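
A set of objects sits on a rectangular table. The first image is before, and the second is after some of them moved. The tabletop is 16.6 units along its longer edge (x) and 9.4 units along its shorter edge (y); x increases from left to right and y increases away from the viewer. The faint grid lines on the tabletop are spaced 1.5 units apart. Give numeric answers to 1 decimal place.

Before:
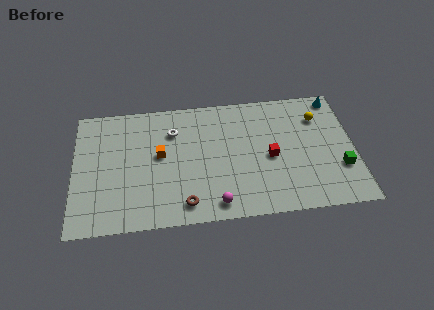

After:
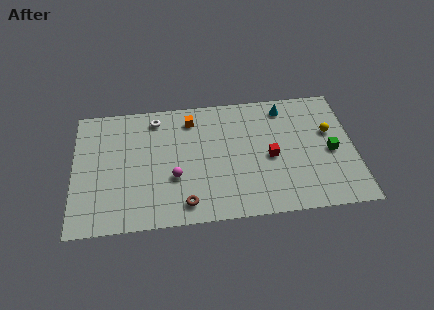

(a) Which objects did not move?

the brown torus and the red cube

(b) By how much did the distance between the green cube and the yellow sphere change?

-2.6

They were about 4.1 units apart before and 1.5 after — 2.6 units closer together.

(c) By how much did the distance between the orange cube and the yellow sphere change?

-1.3

They were about 9.7 units apart before and 8.4 after — 1.3 units closer together.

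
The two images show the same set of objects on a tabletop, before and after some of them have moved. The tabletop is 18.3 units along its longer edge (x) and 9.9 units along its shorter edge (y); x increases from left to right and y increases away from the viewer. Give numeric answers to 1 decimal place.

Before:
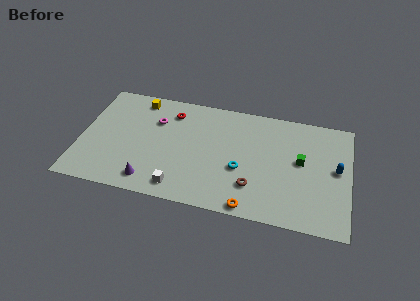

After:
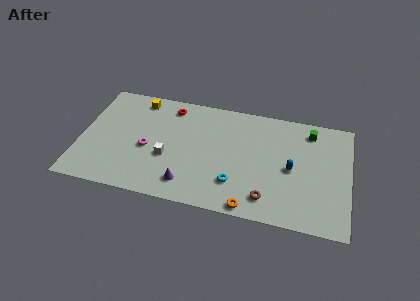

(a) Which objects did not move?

the orange torus and the yellow cube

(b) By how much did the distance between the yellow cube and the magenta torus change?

+2.3

Before: roughly 2.1 units apart; after: 4.4. That's 2.3 units further apart.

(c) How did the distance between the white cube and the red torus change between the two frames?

-2.0

Before: roughly 6.6 units apart; after: 4.6. That's 2.0 units closer together.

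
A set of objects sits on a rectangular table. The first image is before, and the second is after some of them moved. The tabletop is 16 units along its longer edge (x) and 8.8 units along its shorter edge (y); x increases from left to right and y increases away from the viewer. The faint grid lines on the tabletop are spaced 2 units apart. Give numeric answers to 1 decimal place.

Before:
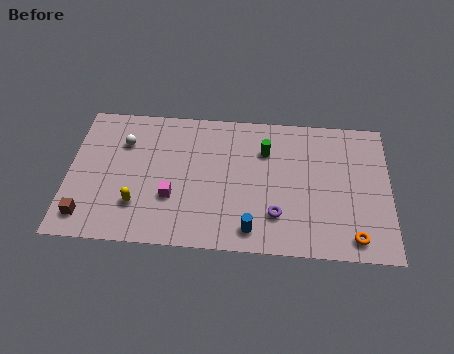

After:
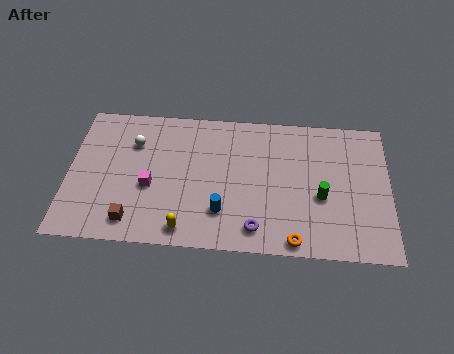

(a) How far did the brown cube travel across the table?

2.3

The brown cube moved from about (1.0, 1.5) to (3.3, 1.4), a distance of √(2.3² + 0.1²) ≈ 2.3.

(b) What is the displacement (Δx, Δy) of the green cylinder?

(2.8, -2.7)

The green cylinder started near (9.8, 6.3) and ended near (12.6, 3.6).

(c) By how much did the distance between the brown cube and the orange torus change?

-5.2

Before: roughly 13.2 units apart; after: 8.0. That's 5.2 units closer together.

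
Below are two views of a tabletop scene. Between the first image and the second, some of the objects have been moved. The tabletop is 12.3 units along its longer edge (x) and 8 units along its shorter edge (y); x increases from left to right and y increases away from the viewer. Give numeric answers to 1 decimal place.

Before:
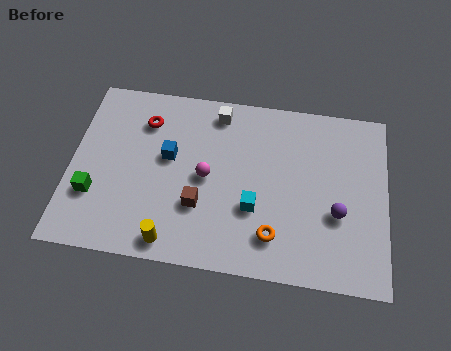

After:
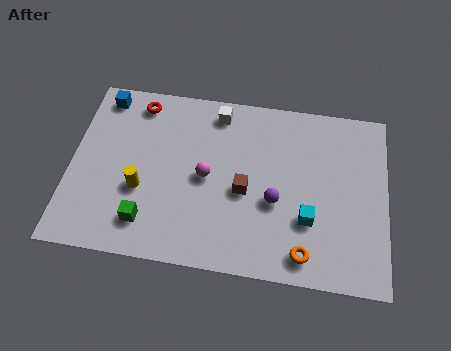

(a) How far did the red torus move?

0.9

The red torus was near (2.8, 6.1) before and (2.5, 6.9) after, so it travelled √(0.3² + 0.8²) ≈ 0.9 units.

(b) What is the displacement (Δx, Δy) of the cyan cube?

(2.1, -0.2)

The cyan cube was at about (7.2, 2.8) and moved to about (9.3, 2.6).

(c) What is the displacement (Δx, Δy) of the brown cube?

(1.7, 0.9)

The brown cube started near (5.1, 2.6) and ended near (6.8, 3.5).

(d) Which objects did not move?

the magenta sphere and the white cube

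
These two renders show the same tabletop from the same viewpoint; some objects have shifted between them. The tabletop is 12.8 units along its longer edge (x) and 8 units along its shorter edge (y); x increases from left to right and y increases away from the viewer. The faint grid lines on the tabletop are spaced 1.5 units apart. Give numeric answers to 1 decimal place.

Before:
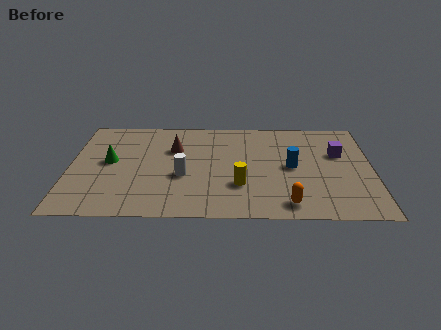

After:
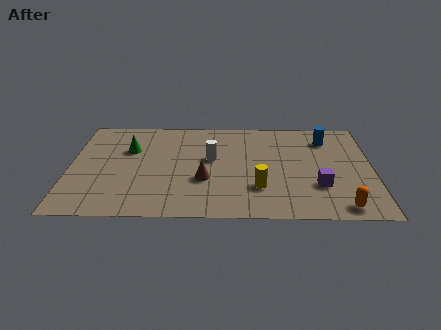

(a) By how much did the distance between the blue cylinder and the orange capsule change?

+2.5

Before: roughly 2.9 units apart; after: 5.4. That's 2.5 units further apart.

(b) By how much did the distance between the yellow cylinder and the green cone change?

+0.5

Before: roughly 5.8 units apart; after: 6.3. That's 0.5 units further apart.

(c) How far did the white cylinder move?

1.8

From (4.8, 3.2) to (6.0, 4.6), the white cylinder covered √(1.2² + 1.4²) ≈ 1.8 units.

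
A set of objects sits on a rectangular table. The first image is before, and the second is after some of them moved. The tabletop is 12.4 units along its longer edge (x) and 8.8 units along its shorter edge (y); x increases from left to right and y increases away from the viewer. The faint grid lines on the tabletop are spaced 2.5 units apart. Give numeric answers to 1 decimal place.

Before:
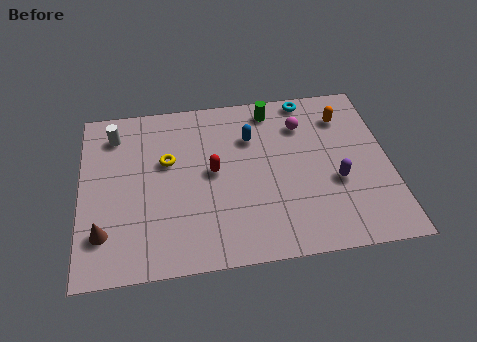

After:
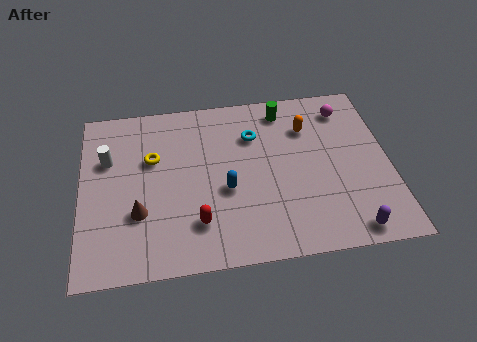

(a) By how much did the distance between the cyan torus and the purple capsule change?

+1.8

Before: roughly 4.7 units apart; after: 6.5. That's 1.8 units further apart.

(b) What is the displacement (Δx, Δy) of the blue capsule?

(-1.1, -2.6)

From the two frames, the blue capsule sits at roughly (6.9, 6.2) before and (5.8, 3.6) after.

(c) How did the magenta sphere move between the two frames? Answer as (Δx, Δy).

(1.8, 0.6)

From the two frames, the magenta sphere sits at roughly (9.0, 6.6) before and (10.8, 7.2) after.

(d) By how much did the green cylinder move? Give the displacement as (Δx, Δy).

(0.5, -0.1)

The green cylinder started near (7.8, 7.6) and ended near (8.3, 7.5).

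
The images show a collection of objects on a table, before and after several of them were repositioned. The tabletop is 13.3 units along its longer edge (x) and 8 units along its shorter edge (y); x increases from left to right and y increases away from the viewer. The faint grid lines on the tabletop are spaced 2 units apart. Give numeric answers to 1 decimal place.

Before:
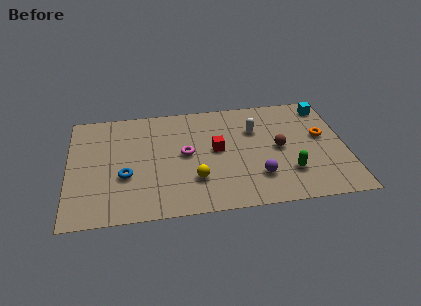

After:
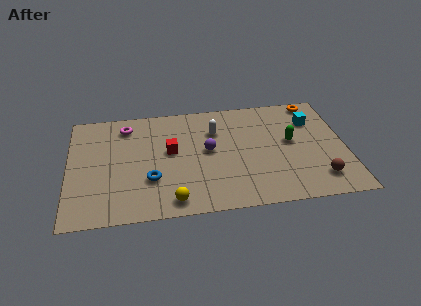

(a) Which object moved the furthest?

the magenta torus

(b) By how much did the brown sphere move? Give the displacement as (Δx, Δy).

(1.8, -2.4)

The brown sphere started near (10.1, 4.0) and ended near (11.9, 1.6).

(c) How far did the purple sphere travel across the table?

3.2

The purple sphere moved from about (9.0, 2.1) to (6.7, 4.3), a distance of √(2.3² + 2.2²) ≈ 3.2.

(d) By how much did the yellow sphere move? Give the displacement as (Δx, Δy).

(-1.1, -1.3)

The yellow sphere started near (6.0, 2.3) and ended near (4.9, 1.0).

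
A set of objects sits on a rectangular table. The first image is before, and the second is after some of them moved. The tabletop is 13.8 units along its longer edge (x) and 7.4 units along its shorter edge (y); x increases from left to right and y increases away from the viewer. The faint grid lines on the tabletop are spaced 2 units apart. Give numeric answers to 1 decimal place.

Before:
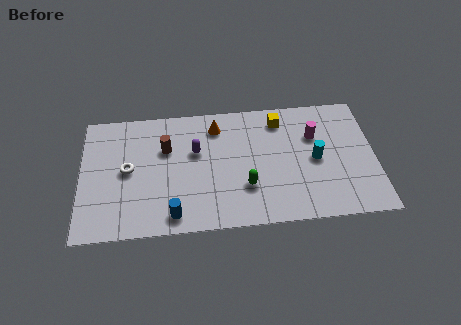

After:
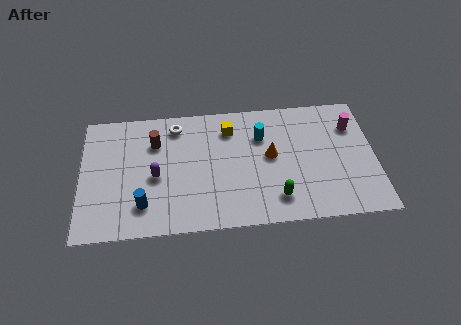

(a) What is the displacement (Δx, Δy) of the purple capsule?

(-1.9, -1.3)

The purple capsule was at about (5.4, 4.6) and moved to about (3.5, 3.3).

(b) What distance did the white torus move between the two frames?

3.3

From (2.2, 3.8) to (4.5, 6.2), the white torus covered √(2.3² + 2.4²) ≈ 3.3 units.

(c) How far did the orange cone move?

3.2

From (6.4, 6.0) to (8.9, 4.0), the orange cone covered √(2.5² + 2.0²) ≈ 3.2 units.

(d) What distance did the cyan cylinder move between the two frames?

3.0

The cyan cylinder moved from about (11.0, 3.6) to (8.5, 5.2), a distance of √(2.5² + 1.6²) ≈ 3.0.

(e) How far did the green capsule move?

1.6

The green capsule moved from about (7.7, 2.3) to (9.1, 1.5), a distance of √(1.4² + 0.8²) ≈ 1.6.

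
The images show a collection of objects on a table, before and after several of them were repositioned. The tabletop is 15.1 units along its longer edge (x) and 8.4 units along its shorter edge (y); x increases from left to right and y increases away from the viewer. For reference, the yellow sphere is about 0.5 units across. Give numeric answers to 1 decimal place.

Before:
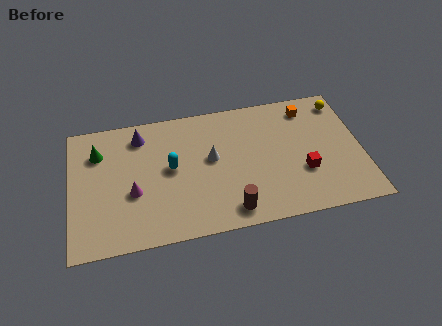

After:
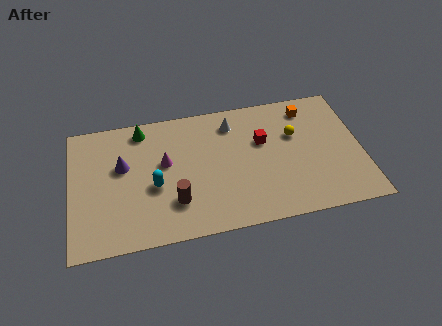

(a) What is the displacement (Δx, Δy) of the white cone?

(1.2, 2.1)

The white cone was at about (7.3, 4.7) and moved to about (8.5, 6.8).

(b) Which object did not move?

the orange cube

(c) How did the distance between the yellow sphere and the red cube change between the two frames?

-3.1

The distance was about 4.8 in the first image and 1.7 in the second, so they moved 3.1 units closer together.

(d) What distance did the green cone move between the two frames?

2.5

The green cone moved from about (1.5, 6.2) to (3.8, 7.3), a distance of √(2.3² + 1.1²) ≈ 2.5.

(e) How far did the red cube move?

3.1

The red cube moved from about (12.0, 2.9) to (10.0, 5.3), a distance of √(2.0² + 2.4²) ≈ 3.1.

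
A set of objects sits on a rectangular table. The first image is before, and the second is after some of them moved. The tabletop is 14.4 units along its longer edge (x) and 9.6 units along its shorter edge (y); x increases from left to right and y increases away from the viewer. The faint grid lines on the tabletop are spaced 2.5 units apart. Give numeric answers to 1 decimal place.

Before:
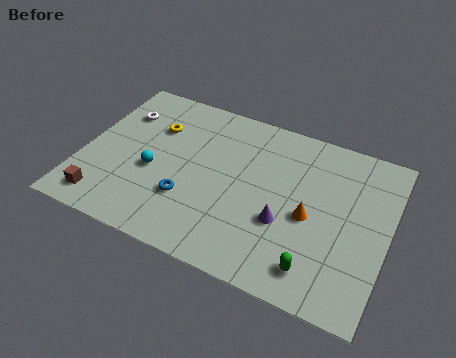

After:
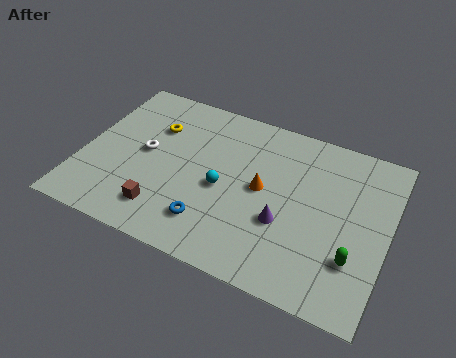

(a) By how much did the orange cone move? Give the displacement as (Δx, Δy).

(-2.3, 0.7)

The orange cone was at about (10.8, 4.3) and moved to about (8.5, 5.0).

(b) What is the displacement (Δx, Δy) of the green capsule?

(1.6, 1.2)

The green capsule was at about (11.4, 1.6) and moved to about (13.0, 2.8).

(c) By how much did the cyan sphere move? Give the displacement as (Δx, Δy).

(3.3, 0.3)

The cyan sphere started near (3.4, 4.0) and ended near (6.7, 4.3).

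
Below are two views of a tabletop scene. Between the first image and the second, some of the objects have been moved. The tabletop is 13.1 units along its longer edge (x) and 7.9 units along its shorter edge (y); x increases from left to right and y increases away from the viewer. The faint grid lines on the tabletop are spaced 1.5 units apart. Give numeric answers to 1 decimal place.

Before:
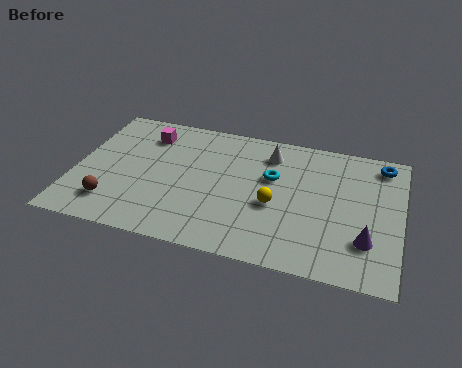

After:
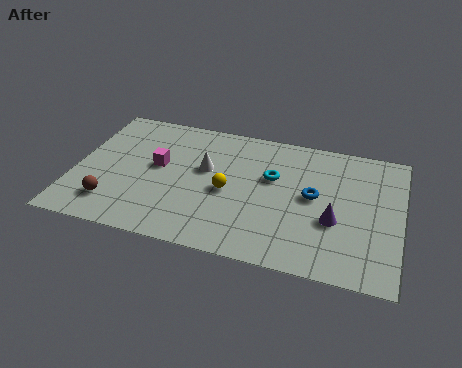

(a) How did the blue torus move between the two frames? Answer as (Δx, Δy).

(-2.6, -2.6)

From the two frames, the blue torus sits at roughly (12.2, 6.8) before and (9.6, 4.2) after.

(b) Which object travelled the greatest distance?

the blue torus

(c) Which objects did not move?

the cyan torus and the brown sphere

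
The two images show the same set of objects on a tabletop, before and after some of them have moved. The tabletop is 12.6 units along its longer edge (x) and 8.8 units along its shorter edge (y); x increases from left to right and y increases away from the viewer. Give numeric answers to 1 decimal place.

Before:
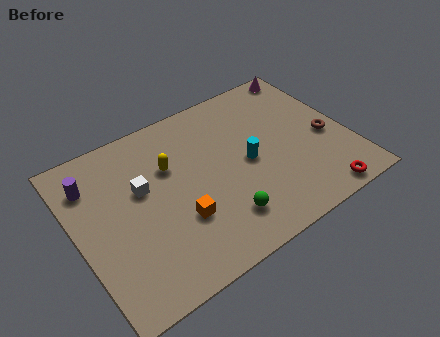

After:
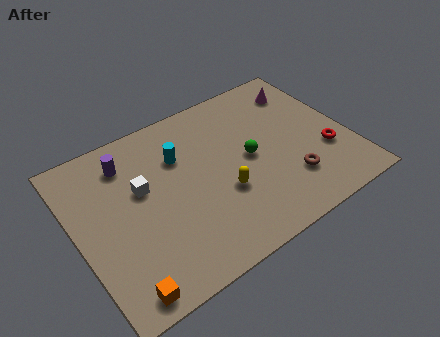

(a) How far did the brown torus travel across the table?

2.6

From (11.6, 3.8) to (9.5, 2.3), the brown torus covered √(2.1² + 1.5²) ≈ 2.6 units.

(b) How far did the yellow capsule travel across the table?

3.3

The yellow capsule moved from about (4.5, 5.8) to (6.5, 3.2), a distance of √(2.0² + 2.6²) ≈ 3.3.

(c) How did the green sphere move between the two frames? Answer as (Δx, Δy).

(1.8, 2.5)

From the two frames, the green sphere sits at roughly (6.2, 1.9) before and (8.0, 4.4) after.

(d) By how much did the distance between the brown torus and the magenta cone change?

+0.8

Before: roughly 4.2 units apart; after: 5.0. That's 0.8 units further apart.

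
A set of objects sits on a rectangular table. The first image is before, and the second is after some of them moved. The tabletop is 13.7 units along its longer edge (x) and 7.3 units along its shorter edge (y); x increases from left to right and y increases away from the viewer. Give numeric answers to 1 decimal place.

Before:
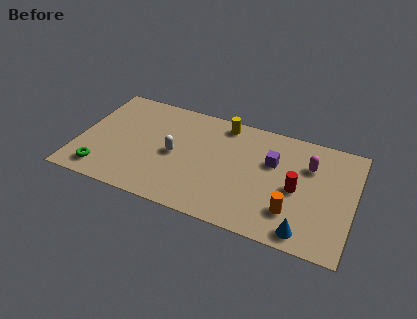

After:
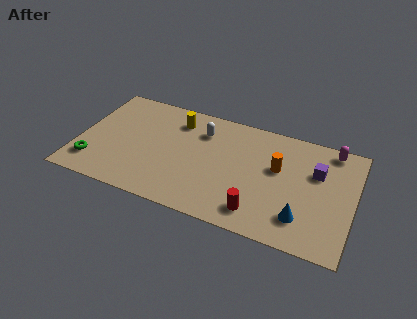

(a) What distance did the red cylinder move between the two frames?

2.7

From (10.9, 3.4) to (9.2, 1.3), the red cylinder covered √(1.7² + 2.1²) ≈ 2.7 units.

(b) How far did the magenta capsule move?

1.7

The magenta capsule moved from about (11.4, 5.1) to (12.4, 6.5), a distance of √(1.0² + 1.4²) ≈ 1.7.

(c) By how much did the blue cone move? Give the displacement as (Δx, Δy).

(-0.2, 0.8)

From the two frames, the blue cone sits at roughly (11.5, 0.9) before and (11.3, 1.7) after.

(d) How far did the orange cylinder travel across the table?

2.7

The orange cylinder moved from about (10.8, 1.9) to (9.9, 4.4), a distance of √(0.9² + 2.5²) ≈ 2.7.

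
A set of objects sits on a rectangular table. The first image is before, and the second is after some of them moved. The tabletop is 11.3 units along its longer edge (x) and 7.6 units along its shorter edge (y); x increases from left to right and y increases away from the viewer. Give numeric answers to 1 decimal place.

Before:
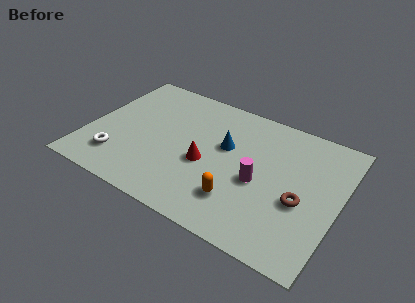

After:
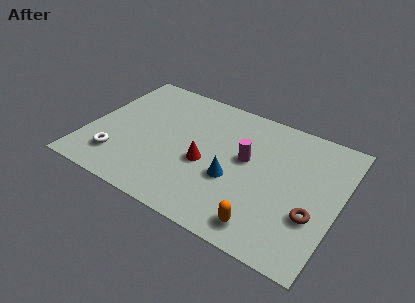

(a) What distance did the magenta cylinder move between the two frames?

1.2

The magenta cylinder was near (7.8, 3.3) before and (7.1, 4.3) after, so it travelled √(0.7² + 1.0²) ≈ 1.2 units.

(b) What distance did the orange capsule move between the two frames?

1.5

The orange capsule moved from about (7.1, 1.9) to (8.4, 1.1), a distance of √(1.3² + 0.8²) ≈ 1.5.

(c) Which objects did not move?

the red cone and the white torus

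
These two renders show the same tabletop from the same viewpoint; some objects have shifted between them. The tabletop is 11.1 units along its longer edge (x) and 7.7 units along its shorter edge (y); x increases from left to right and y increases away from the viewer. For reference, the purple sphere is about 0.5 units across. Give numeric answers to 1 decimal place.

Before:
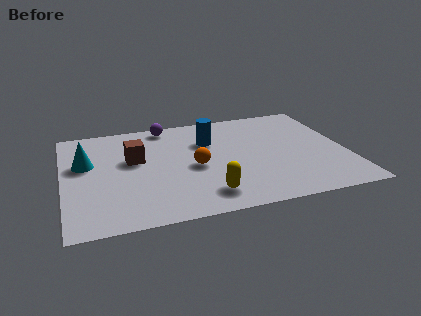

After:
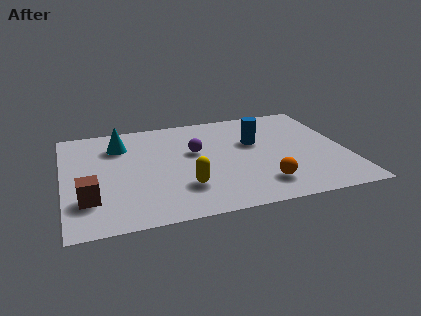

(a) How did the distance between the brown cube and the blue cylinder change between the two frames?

+4.1

The distance was about 3.1 in the first image and 7.2 in the second, so they moved 4.1 units further apart.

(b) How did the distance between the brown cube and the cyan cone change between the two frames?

+2.1

Before: roughly 1.9 units apart; after: 4.0. That's 2.1 units further apart.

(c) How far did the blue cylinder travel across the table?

1.9

From (5.8, 5.3) to (7.6, 4.8), the blue cylinder covered √(1.8² + 0.5²) ≈ 1.9 units.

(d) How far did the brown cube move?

3.1

The brown cube was near (2.8, 4.6) before and (0.9, 2.1) after, so it travelled √(1.9² + 2.5²) ≈ 3.1 units.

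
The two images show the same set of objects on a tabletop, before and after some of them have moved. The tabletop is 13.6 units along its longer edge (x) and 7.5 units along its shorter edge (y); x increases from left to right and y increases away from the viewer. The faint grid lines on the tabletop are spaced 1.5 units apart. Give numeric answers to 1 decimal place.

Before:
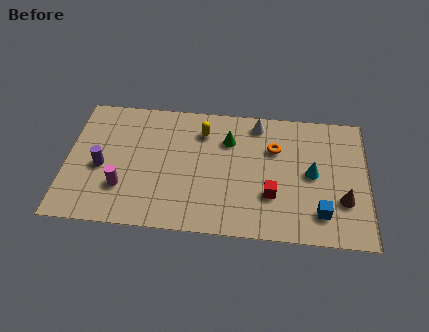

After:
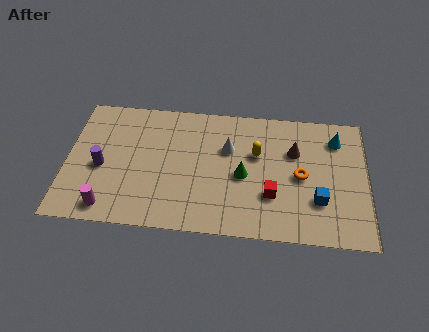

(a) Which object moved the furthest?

the brown cone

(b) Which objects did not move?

the red cube and the purple cylinder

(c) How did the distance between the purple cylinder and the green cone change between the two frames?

+0.3

Before: roughly 6.1 units apart; after: 6.4. That's 0.3 units further apart.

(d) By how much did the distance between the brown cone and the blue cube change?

+1.6

They were about 1.3 units apart before and 2.9 after — 1.6 units further apart.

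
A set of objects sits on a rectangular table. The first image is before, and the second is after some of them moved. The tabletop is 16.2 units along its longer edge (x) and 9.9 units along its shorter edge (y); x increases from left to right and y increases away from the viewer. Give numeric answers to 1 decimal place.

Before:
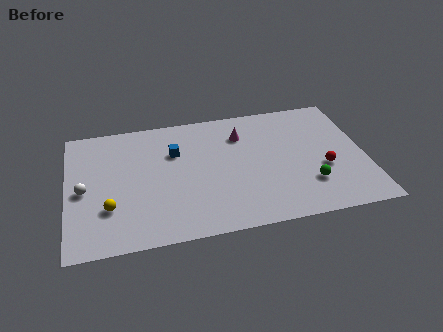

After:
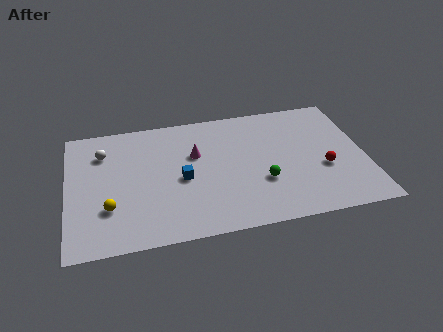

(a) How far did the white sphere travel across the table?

3.0

The white sphere was near (0.9, 4.6) before and (2.0, 7.4) after, so it travelled √(1.1² + 2.8²) ≈ 3.0 units.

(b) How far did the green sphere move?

2.6

From (13.0, 2.7) to (10.5, 3.4), the green sphere covered √(2.5² + 0.7²) ≈ 2.6 units.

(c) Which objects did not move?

the yellow sphere and the red sphere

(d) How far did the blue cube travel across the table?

2.2

The blue cube was near (5.9, 6.7) before and (6.2, 4.5) after, so it travelled √(0.3² + 2.2²) ≈ 2.2 units.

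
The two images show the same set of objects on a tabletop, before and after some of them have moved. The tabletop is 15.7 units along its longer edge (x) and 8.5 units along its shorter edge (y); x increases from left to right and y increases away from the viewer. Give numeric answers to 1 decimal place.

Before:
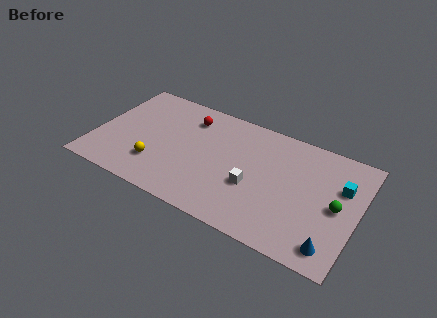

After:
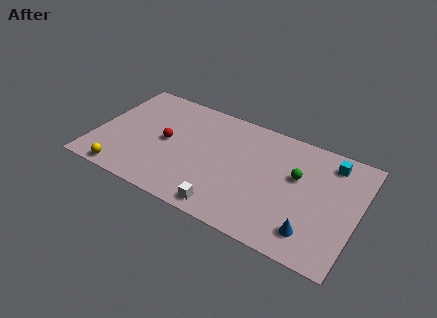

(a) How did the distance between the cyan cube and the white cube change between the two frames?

+2.7

The distance was about 5.5 in the first image and 8.2 in the second, so they moved 2.7 units further apart.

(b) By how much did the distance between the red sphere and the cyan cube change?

+0.6

The distance was about 9.4 in the first image and 10.0 in the second, so they moved 0.6 units further apart.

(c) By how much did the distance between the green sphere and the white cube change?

+0.6

Before: roughly 5.0 units apart; after: 5.6. That's 0.6 units further apart.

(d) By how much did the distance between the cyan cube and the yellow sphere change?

+2.1

Before: roughly 11.2 units apart; after: 13.3. That's 2.1 units further apart.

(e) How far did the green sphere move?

2.7

From (14.5, 4.1) to (12.0, 5.2), the green sphere covered √(2.5² + 1.1²) ≈ 2.7 units.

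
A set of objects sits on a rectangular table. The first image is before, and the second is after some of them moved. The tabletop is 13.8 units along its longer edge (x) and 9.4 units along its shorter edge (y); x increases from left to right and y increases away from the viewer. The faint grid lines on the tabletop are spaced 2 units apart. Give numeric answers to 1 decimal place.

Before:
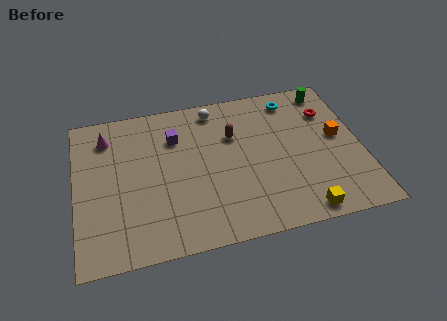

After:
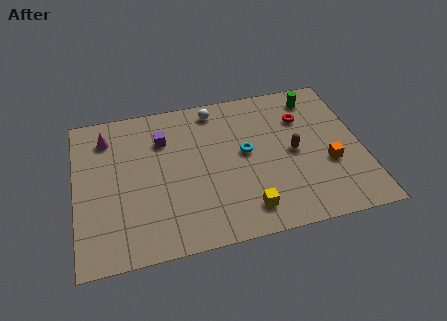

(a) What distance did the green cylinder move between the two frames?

0.8

The green cylinder moved from about (12.5, 8.2) to (11.8, 7.9), a distance of √(0.7² + 0.3²) ≈ 0.8.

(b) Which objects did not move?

the white sphere and the magenta cone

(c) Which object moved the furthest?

the cyan torus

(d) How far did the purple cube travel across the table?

0.6

From (4.9, 6.8) to (4.3, 6.8), the purple cube covered √(0.6² + 0.0²) ≈ 0.6 units.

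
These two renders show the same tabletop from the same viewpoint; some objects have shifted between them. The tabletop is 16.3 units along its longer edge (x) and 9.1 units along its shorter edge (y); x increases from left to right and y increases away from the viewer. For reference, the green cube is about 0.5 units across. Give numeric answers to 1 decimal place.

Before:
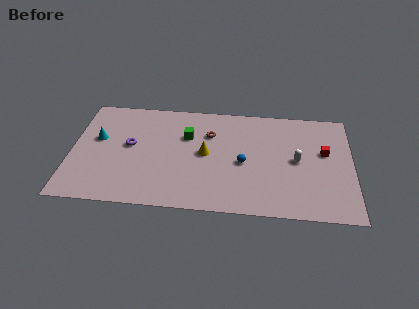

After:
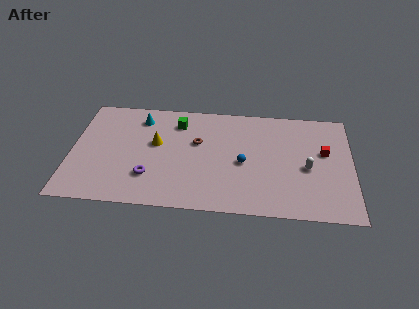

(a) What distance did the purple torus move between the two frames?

2.8

The purple torus moved from about (3.4, 5.0) to (4.6, 2.5), a distance of √(1.2² + 2.5²) ≈ 2.8.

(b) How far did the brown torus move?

1.1

From (8.0, 6.4) to (7.3, 5.6), the brown torus covered √(0.7² + 0.8²) ≈ 1.1 units.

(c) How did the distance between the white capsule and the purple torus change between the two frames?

-0.5

Before: roughly 9.7 units apart; after: 9.2. That's 0.5 units closer together.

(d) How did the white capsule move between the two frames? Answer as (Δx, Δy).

(0.6, -0.6)

The white capsule started near (13.1, 4.6) and ended near (13.7, 4.0).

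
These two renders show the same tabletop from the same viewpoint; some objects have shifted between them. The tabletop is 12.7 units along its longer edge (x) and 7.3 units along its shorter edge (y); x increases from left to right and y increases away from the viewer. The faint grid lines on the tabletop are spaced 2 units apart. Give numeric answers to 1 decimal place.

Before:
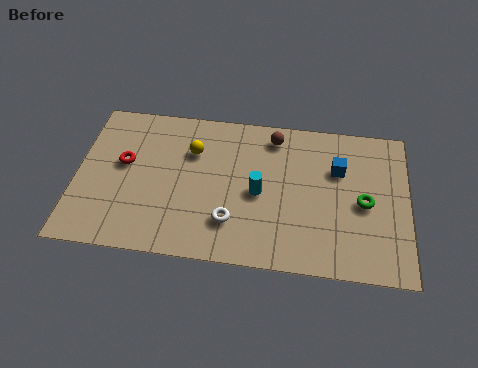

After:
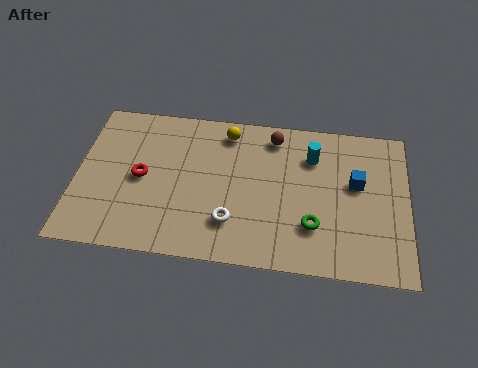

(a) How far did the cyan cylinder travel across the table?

2.8

From (7.0, 3.4) to (9.0, 5.4), the cyan cylinder covered √(2.0² + 2.0²) ≈ 2.8 units.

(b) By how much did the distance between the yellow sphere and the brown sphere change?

-1.5

They were about 3.3 units apart before and 1.8 after — 1.5 units closer together.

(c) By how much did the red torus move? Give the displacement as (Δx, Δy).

(0.7, -0.6)

The red torus was at about (1.8, 4.2) and moved to about (2.5, 3.6).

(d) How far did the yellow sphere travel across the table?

1.7

The yellow sphere was near (4.4, 5.1) before and (5.7, 6.2) after, so it travelled √(1.3² + 1.1²) ≈ 1.7 units.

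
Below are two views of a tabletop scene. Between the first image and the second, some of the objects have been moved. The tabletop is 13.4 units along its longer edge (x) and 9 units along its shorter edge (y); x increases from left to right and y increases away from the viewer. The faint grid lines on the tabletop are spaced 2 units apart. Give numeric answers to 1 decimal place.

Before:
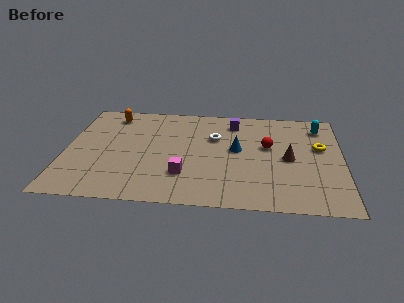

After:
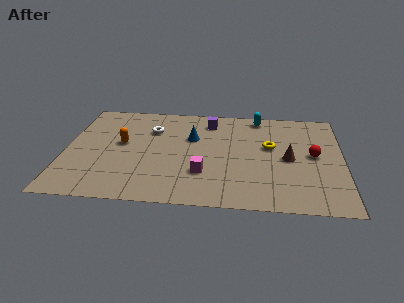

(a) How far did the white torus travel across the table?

3.1

The white torus was near (7.2, 5.9) before and (4.1, 6.4) after, so it travelled √(3.1² + 0.5²) ≈ 3.1 units.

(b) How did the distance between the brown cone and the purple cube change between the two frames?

+0.9

They were about 4.1 units apart before and 5.0 after — 0.9 units further apart.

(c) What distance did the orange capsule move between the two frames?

2.7

The orange capsule was near (2.1, 7.6) before and (2.7, 5.0) after, so it travelled √(0.6² + 2.6²) ≈ 2.7 units.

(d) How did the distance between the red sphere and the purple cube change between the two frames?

+3.1

The distance was about 2.7 in the first image and 5.8 in the second, so they moved 3.1 units further apart.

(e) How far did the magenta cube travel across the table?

0.9

From (5.8, 2.5) to (6.7, 2.7), the magenta cube covered √(0.9² + 0.2²) ≈ 0.9 units.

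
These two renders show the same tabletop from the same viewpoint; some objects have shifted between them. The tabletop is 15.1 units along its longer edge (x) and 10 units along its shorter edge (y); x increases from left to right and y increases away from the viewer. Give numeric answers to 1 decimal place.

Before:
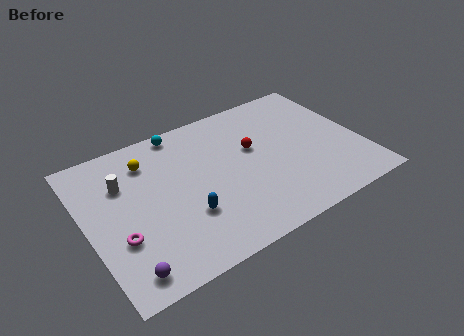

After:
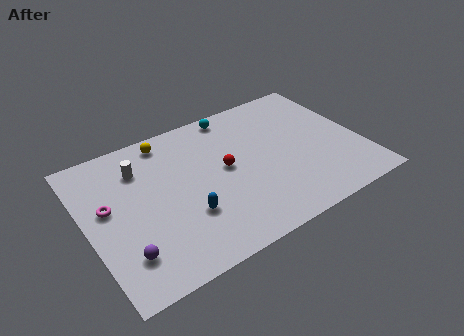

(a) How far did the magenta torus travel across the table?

2.3

From (1.5, 3.4) to (1.2, 5.7), the magenta torus covered √(0.3² + 2.3²) ≈ 2.3 units.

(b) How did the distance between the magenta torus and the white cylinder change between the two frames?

-0.9

Before: roughly 3.6 units apart; after: 2.7. That's 0.9 units closer together.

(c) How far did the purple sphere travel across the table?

1.0

From (1.5, 1.3) to (1.6, 2.3), the purple sphere covered √(0.1² + 1.0²) ≈ 1.0 units.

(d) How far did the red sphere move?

1.8

From (9.3, 6.0) to (7.6, 5.3), the red sphere covered √(1.7² + 0.7²) ≈ 1.8 units.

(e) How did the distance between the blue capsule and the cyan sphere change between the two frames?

+0.9

They were about 5.9 units apart before and 6.8 after — 0.9 units further apart.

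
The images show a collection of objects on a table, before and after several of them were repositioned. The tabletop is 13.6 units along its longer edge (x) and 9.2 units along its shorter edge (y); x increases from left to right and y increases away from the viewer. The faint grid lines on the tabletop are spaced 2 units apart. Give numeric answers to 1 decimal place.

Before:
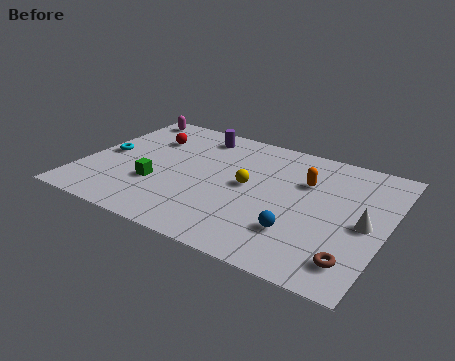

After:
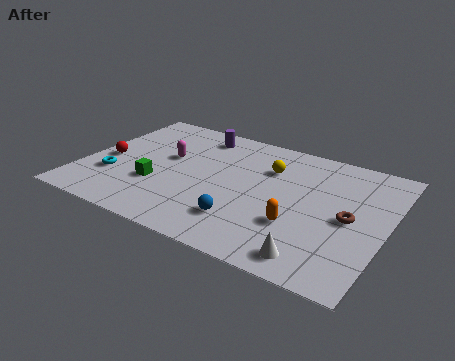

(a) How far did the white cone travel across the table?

3.6

From (12.7, 4.3) to (10.9, 1.2), the white cone covered √(1.8² + 3.1²) ≈ 3.6 units.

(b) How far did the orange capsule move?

3.2

From (9.8, 6.2) to (9.9, 3.0), the orange capsule covered √(0.1² + 3.2²) ≈ 3.2 units.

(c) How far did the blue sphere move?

2.4

The blue sphere was near (10.0, 2.5) before and (7.6, 2.2) after, so it travelled √(2.4² + 0.3²) ≈ 2.4 units.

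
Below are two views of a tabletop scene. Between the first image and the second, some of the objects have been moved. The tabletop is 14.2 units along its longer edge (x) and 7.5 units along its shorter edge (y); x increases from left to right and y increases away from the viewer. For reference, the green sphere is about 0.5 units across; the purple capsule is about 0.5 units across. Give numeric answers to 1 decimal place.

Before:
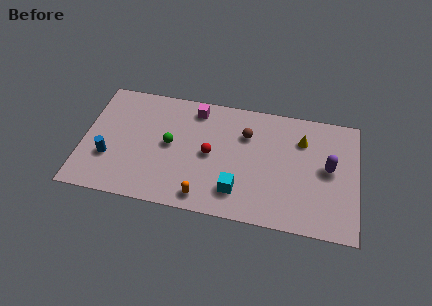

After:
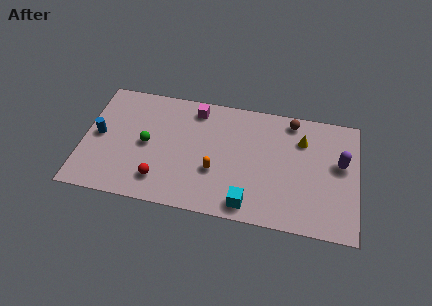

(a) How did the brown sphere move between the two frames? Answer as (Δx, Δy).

(2.3, 1.3)

The brown sphere started near (8.4, 5.3) and ended near (10.7, 6.6).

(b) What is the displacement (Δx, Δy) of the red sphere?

(-2.5, -2.1)

From the two frames, the red sphere sits at roughly (6.6, 3.7) before and (4.1, 1.6) after.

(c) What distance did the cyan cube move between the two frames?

0.9

From (8.1, 1.7) to (8.7, 1.0), the cyan cube covered √(0.6² + 0.7²) ≈ 0.9 units.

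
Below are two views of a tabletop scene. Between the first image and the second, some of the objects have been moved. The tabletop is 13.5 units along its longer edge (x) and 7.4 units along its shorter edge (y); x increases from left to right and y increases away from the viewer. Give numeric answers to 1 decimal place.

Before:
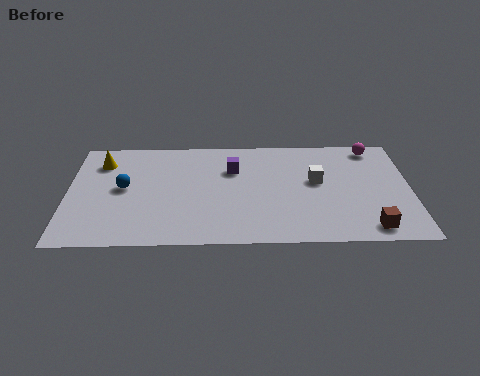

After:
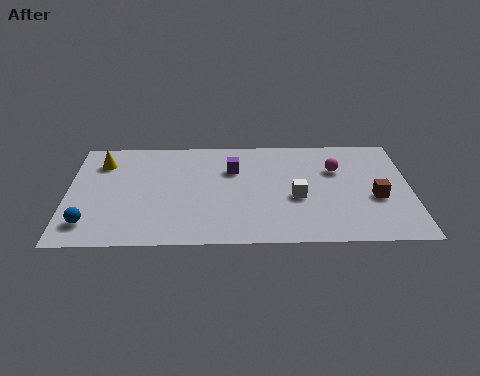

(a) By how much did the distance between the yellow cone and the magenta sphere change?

-1.5

They were about 10.8 units apart before and 9.3 after — 1.5 units closer together.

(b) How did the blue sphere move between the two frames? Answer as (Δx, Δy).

(-1.3, -2.4)

The blue sphere started near (2.2, 3.9) and ended near (0.9, 1.5).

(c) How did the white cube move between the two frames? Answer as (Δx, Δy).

(-0.8, -1.1)

From the two frames, the white cube sits at roughly (9.8, 4.2) before and (9.0, 3.1) after.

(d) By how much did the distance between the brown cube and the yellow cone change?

-0.4

The distance was about 11.5 in the first image and 11.1 in the second, so they moved 0.4 units closer together.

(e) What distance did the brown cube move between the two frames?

2.0

From (11.8, 1.0) to (12.1, 3.0), the brown cube covered √(0.3² + 2.0²) ≈ 2.0 units.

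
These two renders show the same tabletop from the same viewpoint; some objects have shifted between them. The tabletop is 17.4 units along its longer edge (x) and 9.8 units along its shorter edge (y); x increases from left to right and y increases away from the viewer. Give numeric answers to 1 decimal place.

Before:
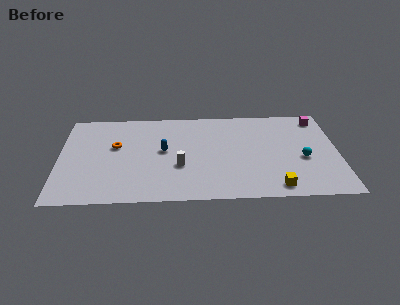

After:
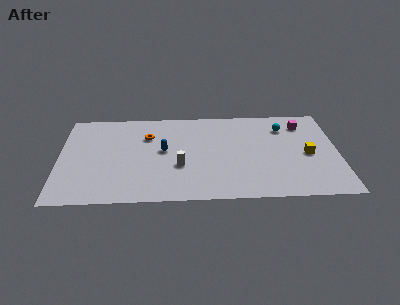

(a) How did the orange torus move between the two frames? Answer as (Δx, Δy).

(2.0, 1.0)

The orange torus was at about (3.5, 5.9) and moved to about (5.5, 6.9).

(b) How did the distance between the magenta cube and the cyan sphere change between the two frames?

-3.2

The distance was about 4.4 in the first image and 1.2 in the second, so they moved 3.2 units closer together.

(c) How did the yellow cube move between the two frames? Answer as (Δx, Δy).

(2.1, 3.3)

The yellow cube was at about (13.4, 1.2) and moved to about (15.5, 4.5).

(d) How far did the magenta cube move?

1.2

From (16.3, 8.4) to (15.3, 7.8), the magenta cube covered √(1.0² + 0.6²) ≈ 1.2 units.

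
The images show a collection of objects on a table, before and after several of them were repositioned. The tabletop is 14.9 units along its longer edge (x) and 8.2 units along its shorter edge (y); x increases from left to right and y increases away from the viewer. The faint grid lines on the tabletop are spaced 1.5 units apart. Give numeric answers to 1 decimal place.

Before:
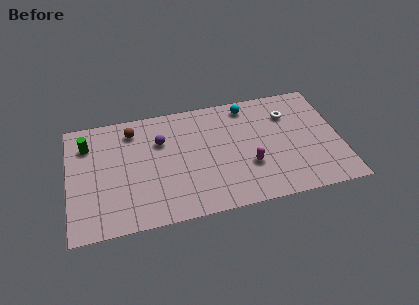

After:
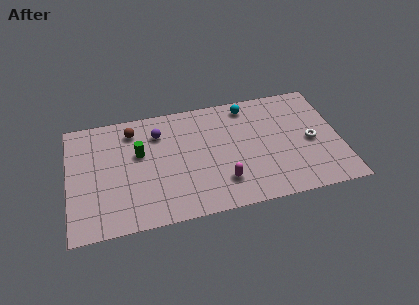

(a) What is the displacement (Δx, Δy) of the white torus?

(1.1, -2.2)

From the two frames, the white torus sits at roughly (12.2, 6.0) before and (13.3, 3.8) after.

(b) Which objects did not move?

the brown sphere and the cyan sphere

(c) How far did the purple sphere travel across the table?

0.6

From (5.1, 5.6) to (5.0, 6.2), the purple sphere covered √(0.1² + 0.6²) ≈ 0.6 units.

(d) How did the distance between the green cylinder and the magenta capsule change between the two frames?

-4.0

The distance was about 9.3 in the first image and 5.3 in the second, so they moved 4.0 units closer together.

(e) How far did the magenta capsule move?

1.7

The magenta capsule moved from about (9.8, 2.8) to (8.3, 2.0), a distance of √(1.5² + 0.8²) ≈ 1.7.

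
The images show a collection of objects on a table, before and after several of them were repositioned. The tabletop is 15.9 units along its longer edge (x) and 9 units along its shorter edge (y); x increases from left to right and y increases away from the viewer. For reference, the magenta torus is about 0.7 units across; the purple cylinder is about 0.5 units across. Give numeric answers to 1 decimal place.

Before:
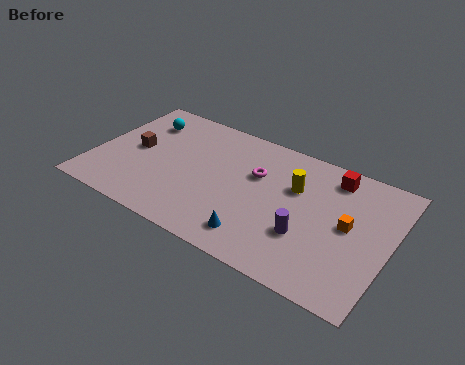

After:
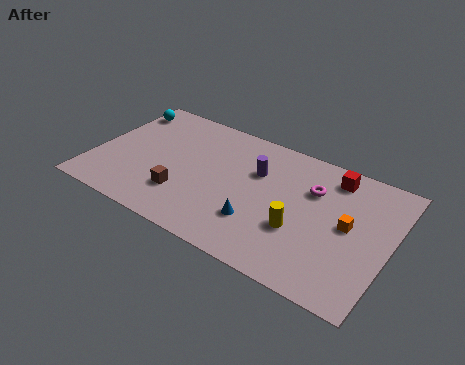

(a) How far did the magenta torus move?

3.0

The magenta torus moved from about (8.6, 5.8) to (11.6, 6.2), a distance of √(3.0² + 0.4²) ≈ 3.0.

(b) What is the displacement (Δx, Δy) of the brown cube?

(3.0, -2.1)

From the two frames, the brown cube sits at roughly (2.1, 4.6) before and (5.1, 2.5) after.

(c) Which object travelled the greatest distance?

the purple cylinder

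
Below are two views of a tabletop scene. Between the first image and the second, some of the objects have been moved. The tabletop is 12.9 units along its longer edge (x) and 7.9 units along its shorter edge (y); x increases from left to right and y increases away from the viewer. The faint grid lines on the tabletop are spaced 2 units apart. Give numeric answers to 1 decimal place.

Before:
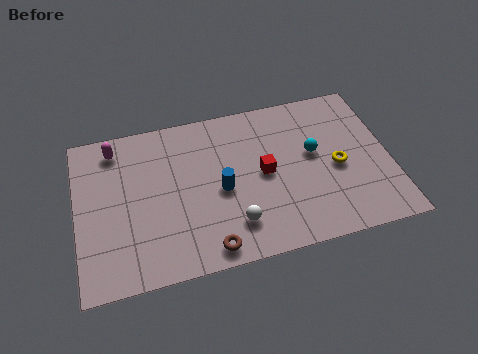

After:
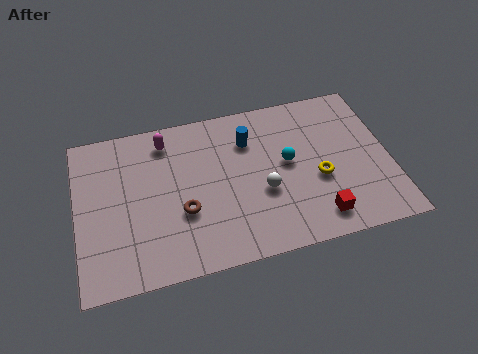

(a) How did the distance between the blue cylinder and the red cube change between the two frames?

+3.3

Before: roughly 1.8 units apart; after: 5.1. That's 3.3 units further apart.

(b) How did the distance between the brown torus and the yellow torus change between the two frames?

-0.5

The distance was about 6.1 in the first image and 5.6 in the second, so they moved 0.5 units closer together.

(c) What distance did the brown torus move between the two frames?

2.2

The brown torus moved from about (5.2, 0.9) to (4.3, 2.9), a distance of √(0.9² + 2.0²) ≈ 2.2.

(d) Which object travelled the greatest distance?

the red cube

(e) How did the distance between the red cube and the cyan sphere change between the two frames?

+1.0

Before: roughly 2.2 units apart; after: 3.2. That's 1.0 units further apart.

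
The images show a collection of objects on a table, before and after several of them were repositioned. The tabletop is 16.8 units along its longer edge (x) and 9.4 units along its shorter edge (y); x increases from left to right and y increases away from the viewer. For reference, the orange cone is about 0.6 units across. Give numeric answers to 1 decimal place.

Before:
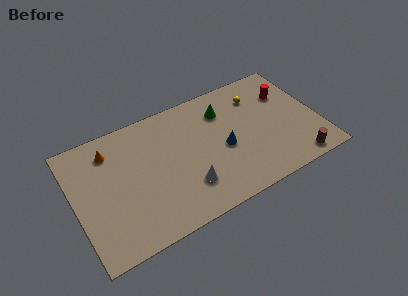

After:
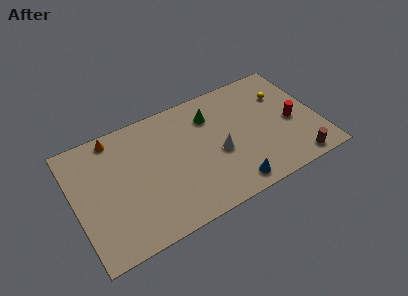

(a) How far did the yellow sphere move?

1.8

The yellow sphere moved from about (13.0, 7.2) to (14.7, 6.6), a distance of √(1.7² + 0.6²) ≈ 1.8.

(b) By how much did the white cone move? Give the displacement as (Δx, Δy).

(2.4, 1.5)

The white cone started near (7.4, 2.5) and ended near (9.8, 4.0).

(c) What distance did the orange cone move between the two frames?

1.0

The orange cone moved from about (2.7, 7.5) to (3.1, 8.4), a distance of √(0.4² + 0.9²) ≈ 1.0.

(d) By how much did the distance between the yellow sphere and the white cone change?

-1.8

They were about 7.3 units apart before and 5.5 after — 1.8 units closer together.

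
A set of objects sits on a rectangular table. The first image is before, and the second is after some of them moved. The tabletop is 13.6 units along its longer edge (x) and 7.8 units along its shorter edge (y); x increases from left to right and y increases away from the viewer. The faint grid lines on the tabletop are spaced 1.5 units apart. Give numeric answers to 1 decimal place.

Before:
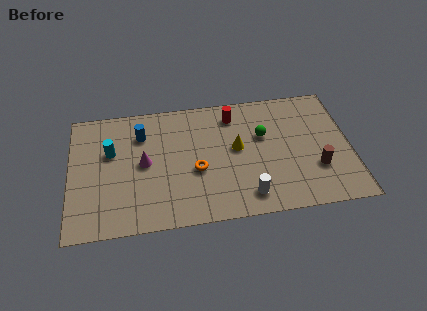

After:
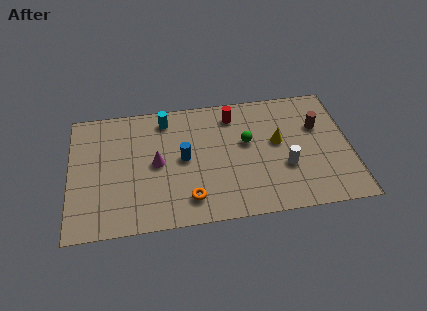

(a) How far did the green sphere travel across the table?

0.9

The green sphere was near (9.4, 4.9) before and (8.6, 4.6) after, so it travelled √(0.8² + 0.3²) ≈ 0.9 units.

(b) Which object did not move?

the red cylinder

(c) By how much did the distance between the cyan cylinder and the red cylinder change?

-2.9

They were about 6.2 units apart before and 3.3 after — 2.9 units closer together.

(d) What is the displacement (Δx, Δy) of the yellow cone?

(2.0, 0.1)

The yellow cone started near (8.1, 4.3) and ended near (10.1, 4.4).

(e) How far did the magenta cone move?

0.6

From (3.6, 4.0) to (4.2, 3.9), the magenta cone covered √(0.6² + 0.1²) ≈ 0.6 units.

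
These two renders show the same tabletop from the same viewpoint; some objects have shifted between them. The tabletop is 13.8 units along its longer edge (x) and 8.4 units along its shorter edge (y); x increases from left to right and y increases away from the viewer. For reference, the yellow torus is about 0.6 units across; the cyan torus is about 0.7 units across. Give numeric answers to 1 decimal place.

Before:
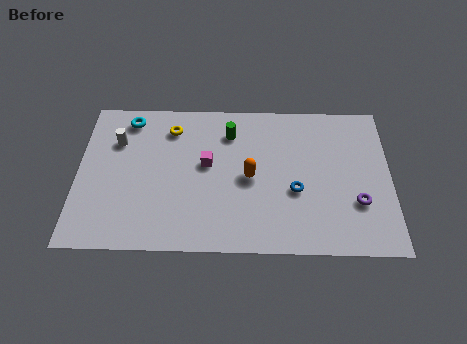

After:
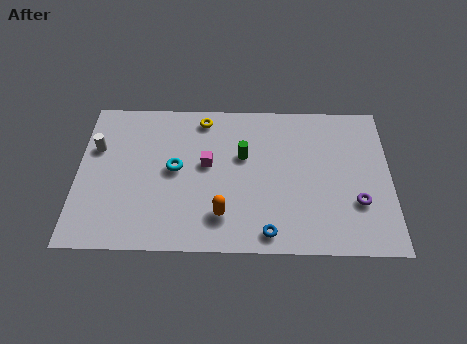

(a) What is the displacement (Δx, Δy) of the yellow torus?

(1.4, 0.6)

The yellow torus was at about (4.1, 6.7) and moved to about (5.5, 7.3).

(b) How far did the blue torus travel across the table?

2.6

The blue torus was near (9.6, 3.3) before and (8.4, 1.0) after, so it travelled √(1.2² + 2.3²) ≈ 2.6 units.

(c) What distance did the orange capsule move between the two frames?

2.4

From (7.6, 4.0) to (6.4, 1.9), the orange capsule covered √(1.2² + 2.1²) ≈ 2.4 units.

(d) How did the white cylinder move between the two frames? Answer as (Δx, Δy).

(-0.9, -0.4)

The white cylinder started near (1.7, 5.9) and ended near (0.8, 5.5).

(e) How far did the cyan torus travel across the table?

3.5

From (2.2, 7.2) to (4.3, 4.4), the cyan torus covered √(2.1² + 2.8²) ≈ 3.5 units.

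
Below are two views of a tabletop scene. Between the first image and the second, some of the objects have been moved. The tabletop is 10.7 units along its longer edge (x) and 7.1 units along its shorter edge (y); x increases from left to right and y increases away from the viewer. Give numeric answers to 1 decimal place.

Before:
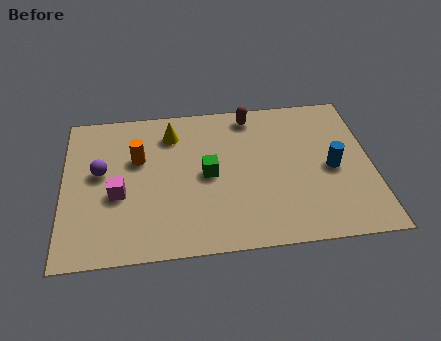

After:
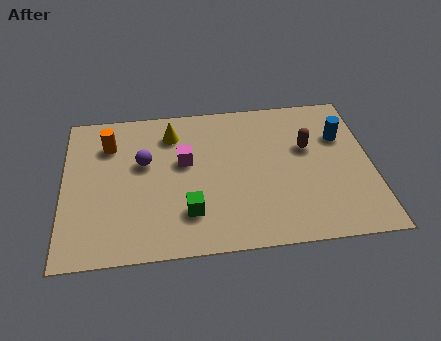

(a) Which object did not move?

the yellow cone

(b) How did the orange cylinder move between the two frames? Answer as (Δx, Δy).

(-1.0, 0.8)

The orange cylinder was at about (2.6, 4.5) and moved to about (1.6, 5.3).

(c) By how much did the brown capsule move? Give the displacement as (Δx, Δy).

(1.9, -1.8)

The brown capsule started near (6.6, 6.2) and ended near (8.5, 4.4).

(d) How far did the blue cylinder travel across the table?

1.6

From (9.3, 3.3) to (9.7, 4.8), the blue cylinder covered √(0.4² + 1.5²) ≈ 1.6 units.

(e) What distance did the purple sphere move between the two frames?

1.5

The purple sphere moved from about (1.3, 4.0) to (2.8, 4.3), a distance of √(1.5² + 0.3²) ≈ 1.5.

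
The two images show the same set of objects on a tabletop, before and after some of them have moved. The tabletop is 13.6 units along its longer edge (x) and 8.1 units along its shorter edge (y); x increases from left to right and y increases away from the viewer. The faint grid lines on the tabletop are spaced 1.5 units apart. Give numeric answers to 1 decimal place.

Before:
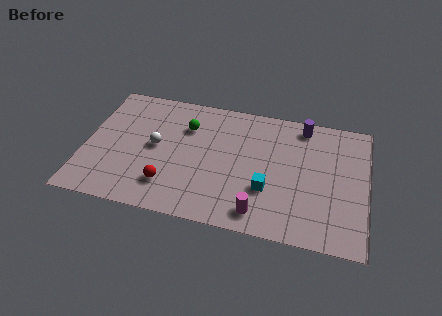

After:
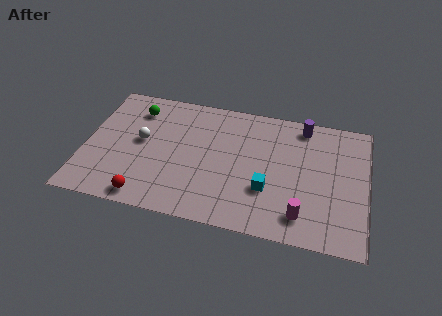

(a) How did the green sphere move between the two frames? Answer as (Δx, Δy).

(-2.5, 0.6)

The green sphere started near (4.8, 5.8) and ended near (2.3, 6.4).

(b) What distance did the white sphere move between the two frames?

0.7

From (3.4, 4.2) to (2.7, 4.4), the white sphere covered √(0.7² + 0.2²) ≈ 0.7 units.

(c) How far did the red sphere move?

1.4

The red sphere moved from about (4.2, 1.9) to (3.2, 0.9), a distance of √(1.0² + 1.0²) ≈ 1.4.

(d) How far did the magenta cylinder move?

2.0

The magenta cylinder was near (8.6, 1.2) before and (10.6, 1.5) after, so it travelled √(2.0² + 0.3²) ≈ 2.0 units.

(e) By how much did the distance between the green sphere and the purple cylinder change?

+2.4

The distance was about 5.7 in the first image and 8.1 in the second, so they moved 2.4 units further apart.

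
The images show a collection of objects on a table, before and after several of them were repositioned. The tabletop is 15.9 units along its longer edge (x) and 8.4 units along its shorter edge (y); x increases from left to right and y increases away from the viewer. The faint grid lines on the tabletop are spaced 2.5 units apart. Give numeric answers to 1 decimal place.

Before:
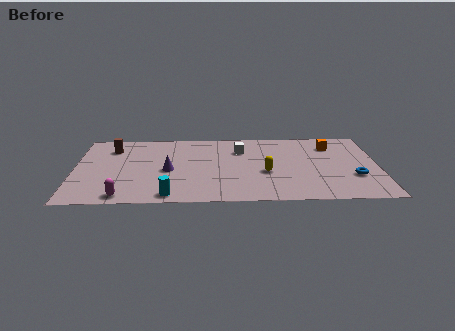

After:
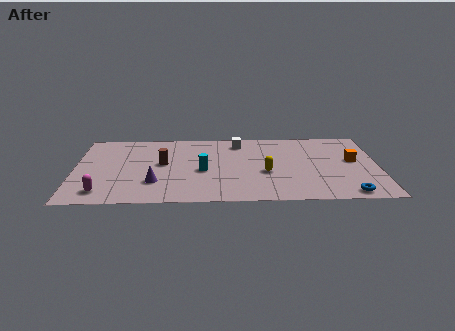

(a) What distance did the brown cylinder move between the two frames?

3.3

The brown cylinder was near (1.9, 6.5) before and (4.6, 4.6) after, so it travelled √(2.7² + 1.9²) ≈ 3.3 units.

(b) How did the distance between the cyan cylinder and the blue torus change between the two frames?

-1.8

They were about 9.8 units apart before and 8.0 after — 1.8 units closer together.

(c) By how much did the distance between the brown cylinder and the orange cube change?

-1.6

Before: roughly 11.6 units apart; after: 10.0. That's 1.6 units closer together.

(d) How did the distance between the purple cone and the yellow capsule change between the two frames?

+0.8

The distance was about 5.1 in the first image and 5.9 in the second, so they moved 0.8 units further apart.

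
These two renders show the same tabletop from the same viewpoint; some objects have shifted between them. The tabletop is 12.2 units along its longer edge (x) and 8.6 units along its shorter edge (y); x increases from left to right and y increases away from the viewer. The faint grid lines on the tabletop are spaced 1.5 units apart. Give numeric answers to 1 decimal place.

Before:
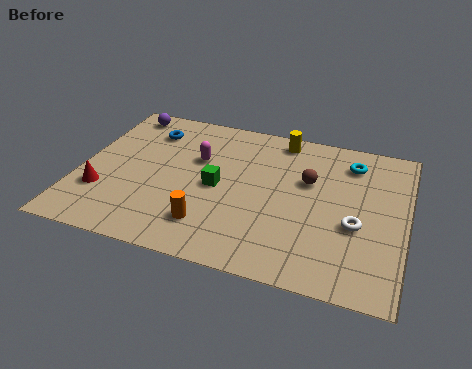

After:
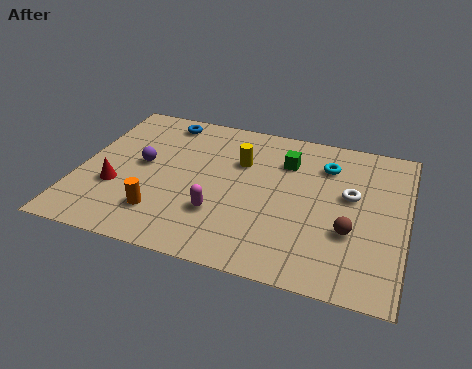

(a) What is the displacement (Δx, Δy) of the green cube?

(2.4, 2.2)

The green cube was at about (5.2, 4.1) and moved to about (7.6, 6.3).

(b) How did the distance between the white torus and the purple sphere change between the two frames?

-2.3

The distance was about 10.1 in the first image and 7.8 in the second, so they moved 2.3 units closer together.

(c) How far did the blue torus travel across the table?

0.9

The blue torus was near (2.3, 6.7) before and (2.8, 7.5) after, so it travelled √(0.5² + 0.8²) ≈ 0.9 units.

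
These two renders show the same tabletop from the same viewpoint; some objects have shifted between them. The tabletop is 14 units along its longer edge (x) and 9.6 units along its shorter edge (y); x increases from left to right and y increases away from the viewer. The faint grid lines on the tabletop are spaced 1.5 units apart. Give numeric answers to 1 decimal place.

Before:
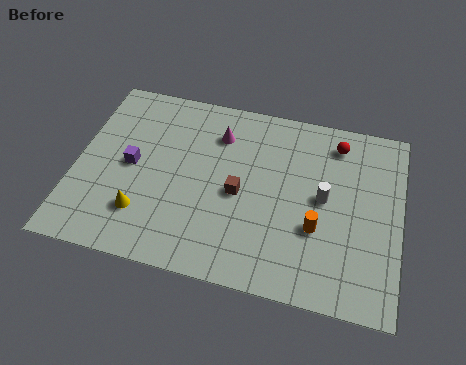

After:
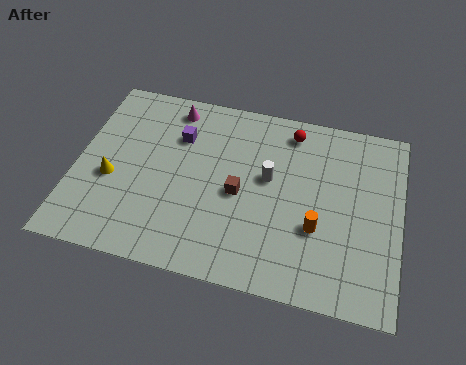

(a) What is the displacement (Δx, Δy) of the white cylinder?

(-2.4, 0.5)

From the two frames, the white cylinder sits at roughly (10.7, 5.0) before and (8.3, 5.5) after.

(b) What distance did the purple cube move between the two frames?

2.8

From (2.4, 4.8) to (4.3, 6.8), the purple cube covered √(1.9² + 2.0²) ≈ 2.8 units.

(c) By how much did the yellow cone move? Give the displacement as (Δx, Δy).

(-1.5, 1.5)

The yellow cone was at about (3.1, 2.4) and moved to about (1.6, 3.9).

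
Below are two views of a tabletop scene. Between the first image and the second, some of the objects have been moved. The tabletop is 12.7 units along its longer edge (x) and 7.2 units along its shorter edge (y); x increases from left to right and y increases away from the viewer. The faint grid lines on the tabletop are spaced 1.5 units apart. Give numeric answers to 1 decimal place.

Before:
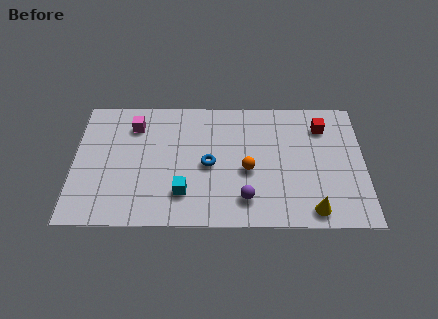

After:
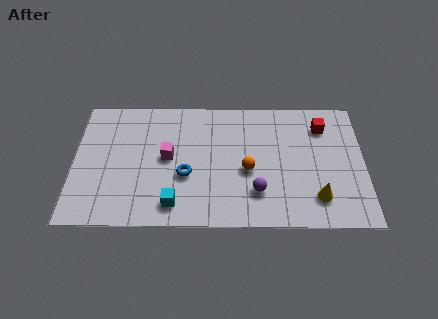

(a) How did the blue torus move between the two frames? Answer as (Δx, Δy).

(-1.0, -0.6)

The blue torus started near (5.9, 3.4) and ended near (4.9, 2.8).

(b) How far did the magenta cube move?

2.3

From (2.6, 5.6) to (4.1, 3.8), the magenta cube covered √(1.5² + 1.8²) ≈ 2.3 units.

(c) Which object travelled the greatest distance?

the magenta cube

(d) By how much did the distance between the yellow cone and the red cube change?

-0.7

They were about 4.7 units apart before and 4.0 after — 0.7 units closer together.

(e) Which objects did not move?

the orange sphere and the red cube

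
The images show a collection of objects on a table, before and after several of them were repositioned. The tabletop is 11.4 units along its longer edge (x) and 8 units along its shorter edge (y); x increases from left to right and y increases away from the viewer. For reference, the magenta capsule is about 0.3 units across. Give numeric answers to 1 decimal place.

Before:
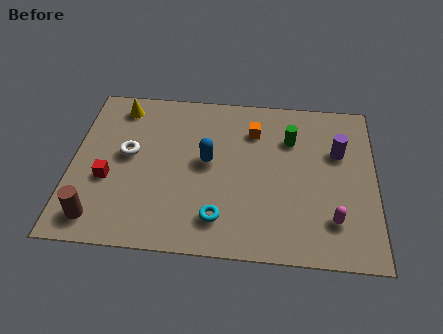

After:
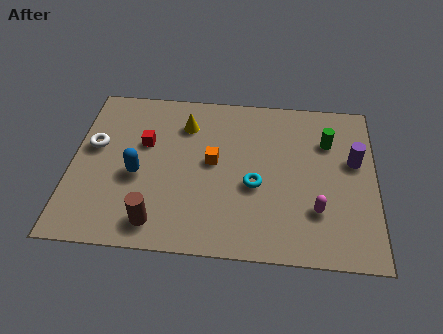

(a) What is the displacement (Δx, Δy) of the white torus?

(-1.3, 0.3)

The white torus started near (2.1, 4.4) and ended near (0.8, 4.7).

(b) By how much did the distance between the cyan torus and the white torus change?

+1.8

They were about 4.5 units apart before and 6.3 after — 1.8 units further apart.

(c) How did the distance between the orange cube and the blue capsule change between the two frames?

+0.5

They were about 2.4 units apart before and 2.9 after — 0.5 units further apart.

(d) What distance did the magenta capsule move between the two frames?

0.7

The magenta capsule was near (9.8, 1.9) before and (9.2, 2.3) after, so it travelled √(0.6² + 0.4²) ≈ 0.7 units.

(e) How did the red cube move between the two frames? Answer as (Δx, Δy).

(1.3, 1.9)

The red cube was at about (1.4, 3.1) and moved to about (2.7, 5.0).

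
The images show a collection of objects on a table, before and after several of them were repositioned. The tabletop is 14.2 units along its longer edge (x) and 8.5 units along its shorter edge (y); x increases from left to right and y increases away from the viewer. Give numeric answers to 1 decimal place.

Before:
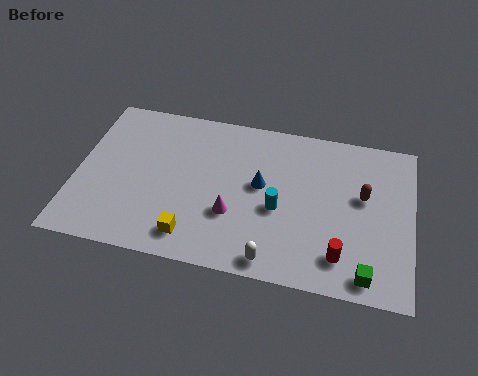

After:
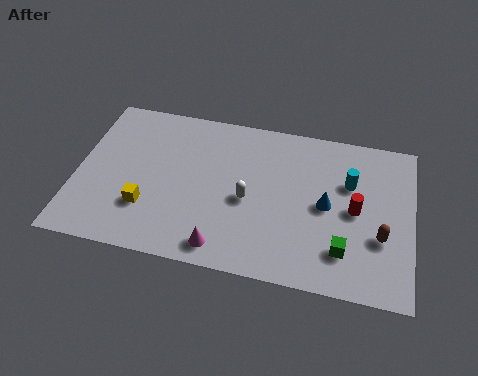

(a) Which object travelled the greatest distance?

the cyan cylinder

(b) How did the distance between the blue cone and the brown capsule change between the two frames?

-1.7

They were about 4.3 units apart before and 2.6 after — 1.7 units closer together.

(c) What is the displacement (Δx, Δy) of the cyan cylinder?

(2.9, 2.0)

The cyan cylinder was at about (8.6, 3.6) and moved to about (11.5, 5.6).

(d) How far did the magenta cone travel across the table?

1.8

From (6.7, 2.9) to (6.4, 1.1), the magenta cone covered √(0.3² + 1.8²) ≈ 1.8 units.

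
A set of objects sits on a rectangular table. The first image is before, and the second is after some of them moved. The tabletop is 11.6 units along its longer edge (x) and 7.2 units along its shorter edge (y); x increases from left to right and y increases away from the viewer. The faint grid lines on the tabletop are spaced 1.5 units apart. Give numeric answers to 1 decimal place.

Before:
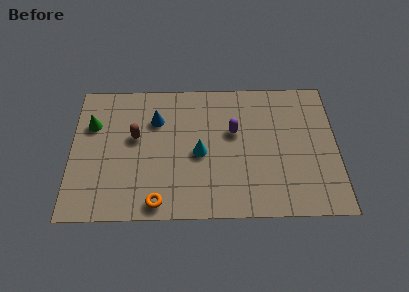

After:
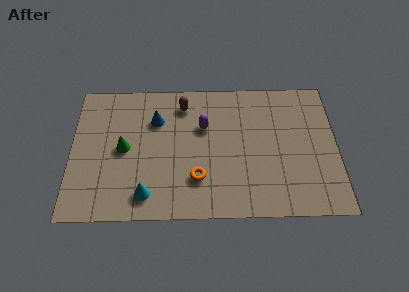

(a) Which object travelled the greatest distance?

the cyan cone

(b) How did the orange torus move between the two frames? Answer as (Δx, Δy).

(1.7, 1.2)

The orange torus was at about (3.8, 0.8) and moved to about (5.5, 2.0).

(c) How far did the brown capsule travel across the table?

2.7

From (2.8, 4.2) to (4.9, 5.9), the brown capsule covered √(2.1² + 1.7²) ≈ 2.7 units.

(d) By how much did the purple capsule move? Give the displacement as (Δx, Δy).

(-1.3, 0.3)

The purple capsule started near (7.1, 4.4) and ended near (5.8, 4.7).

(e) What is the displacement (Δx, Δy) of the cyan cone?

(-2.3, -2.1)

The cyan cone was at about (5.6, 3.3) and moved to about (3.3, 1.2).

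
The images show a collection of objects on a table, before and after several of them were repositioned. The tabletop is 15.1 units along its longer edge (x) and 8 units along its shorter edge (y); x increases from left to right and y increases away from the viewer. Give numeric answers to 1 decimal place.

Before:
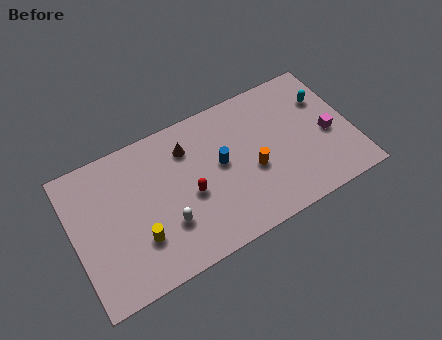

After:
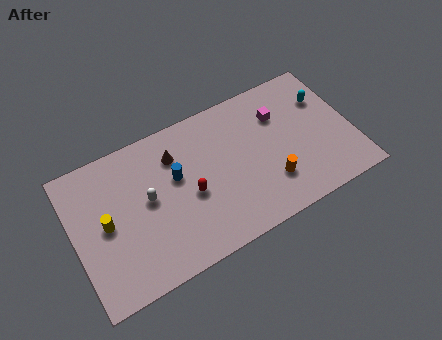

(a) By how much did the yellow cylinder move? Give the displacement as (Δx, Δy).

(-1.6, 1.6)

From the two frames, the yellow cylinder sits at roughly (3.3, 2.4) before and (1.7, 4.0) after.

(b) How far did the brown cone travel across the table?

0.7

The brown cone was near (6.4, 6.1) before and (5.7, 6.0) after, so it travelled √(0.7² + 0.1²) ≈ 0.7 units.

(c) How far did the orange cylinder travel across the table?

1.4

The orange cylinder moved from about (9.6, 3.3) to (10.4, 2.2), a distance of √(0.8² + 1.1²) ≈ 1.4.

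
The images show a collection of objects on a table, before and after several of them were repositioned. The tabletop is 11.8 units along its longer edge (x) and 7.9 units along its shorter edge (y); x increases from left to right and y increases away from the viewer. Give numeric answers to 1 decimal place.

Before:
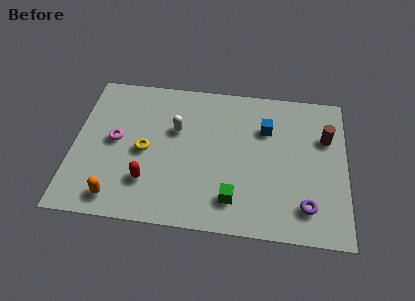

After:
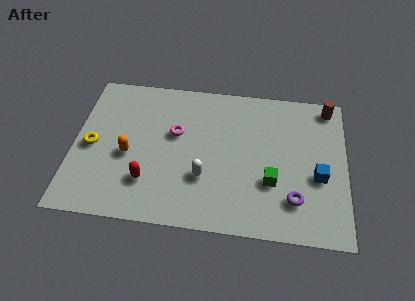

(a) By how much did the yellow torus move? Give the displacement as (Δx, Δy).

(-2.3, 0.0)

The yellow torus was at about (3.1, 3.7) and moved to about (0.8, 3.7).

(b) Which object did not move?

the red capsule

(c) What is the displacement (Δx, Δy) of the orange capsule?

(0.4, 2.3)

The orange capsule was at about (2.0, 1.1) and moved to about (2.4, 3.4).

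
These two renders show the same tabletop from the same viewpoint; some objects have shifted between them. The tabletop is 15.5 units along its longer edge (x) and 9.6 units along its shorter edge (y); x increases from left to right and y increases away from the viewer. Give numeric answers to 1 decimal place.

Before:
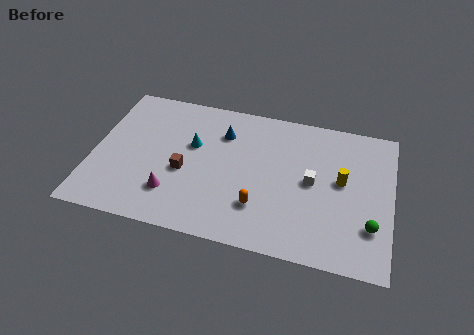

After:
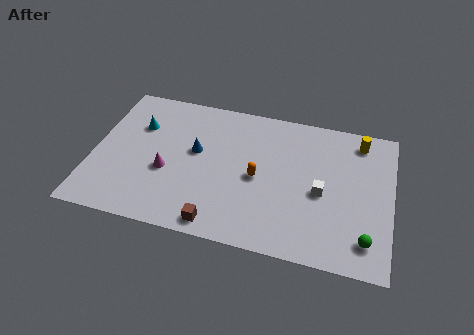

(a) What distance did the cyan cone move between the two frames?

3.0

The cyan cone was near (5.1, 5.9) before and (2.2, 6.6) after, so it travelled √(2.9² + 0.7²) ≈ 3.0 units.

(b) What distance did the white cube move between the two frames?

0.8

From (11.4, 4.9) to (11.9, 4.3), the white cube covered √(0.5² + 0.6²) ≈ 0.8 units.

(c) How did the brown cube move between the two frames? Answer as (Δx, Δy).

(2.0, -3.0)

The brown cube started near (4.8, 4.0) and ended near (6.8, 1.0).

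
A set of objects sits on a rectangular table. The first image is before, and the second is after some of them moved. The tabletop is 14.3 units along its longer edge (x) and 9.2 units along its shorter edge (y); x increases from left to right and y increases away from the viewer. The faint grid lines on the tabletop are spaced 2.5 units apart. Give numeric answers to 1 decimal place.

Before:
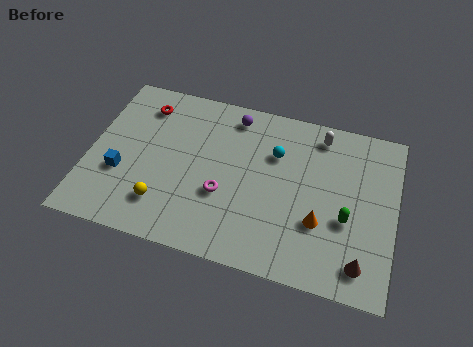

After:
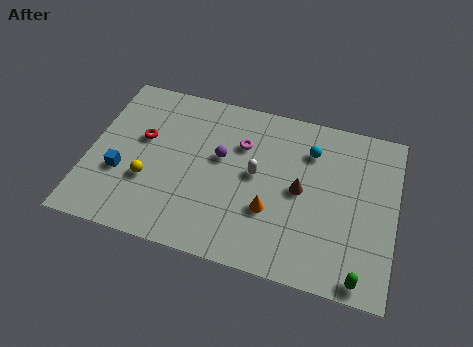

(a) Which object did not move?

the blue cube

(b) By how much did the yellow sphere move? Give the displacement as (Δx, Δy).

(-0.8, 1.1)

From the two frames, the yellow sphere sits at roughly (3.7, 2.1) before and (2.9, 3.2) after.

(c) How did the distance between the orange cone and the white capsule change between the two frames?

-2.8

They were about 4.8 units apart before and 2.0 after — 2.8 units closer together.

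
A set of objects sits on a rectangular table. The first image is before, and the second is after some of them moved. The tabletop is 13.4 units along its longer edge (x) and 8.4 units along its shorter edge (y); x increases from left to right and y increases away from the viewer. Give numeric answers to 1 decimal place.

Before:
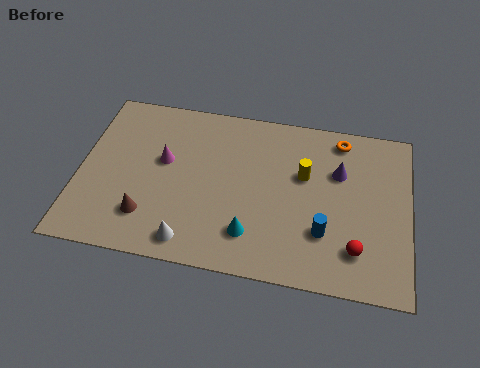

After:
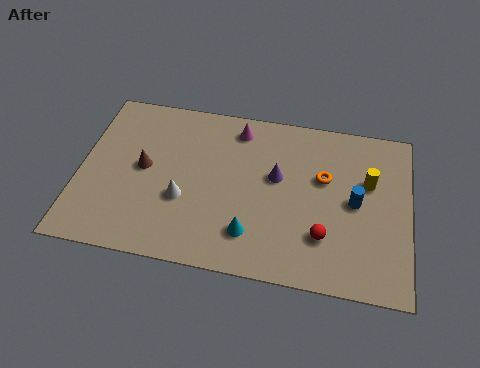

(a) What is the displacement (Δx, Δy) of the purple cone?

(-2.5, -0.7)

The purple cone was at about (10.5, 5.6) and moved to about (8.0, 4.9).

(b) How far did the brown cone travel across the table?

2.4

From (2.9, 2.0) to (2.6, 4.4), the brown cone covered √(0.3² + 2.4²) ≈ 2.4 units.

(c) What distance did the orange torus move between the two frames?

2.2

The orange torus moved from about (10.5, 7.3) to (9.9, 5.2), a distance of √(0.6² + 2.1²) ≈ 2.2.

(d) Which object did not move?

the cyan cone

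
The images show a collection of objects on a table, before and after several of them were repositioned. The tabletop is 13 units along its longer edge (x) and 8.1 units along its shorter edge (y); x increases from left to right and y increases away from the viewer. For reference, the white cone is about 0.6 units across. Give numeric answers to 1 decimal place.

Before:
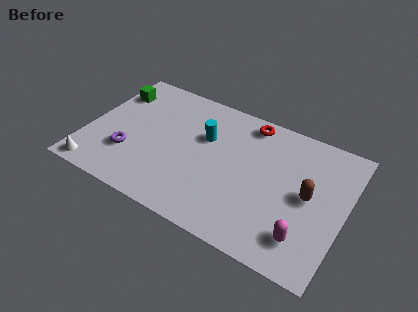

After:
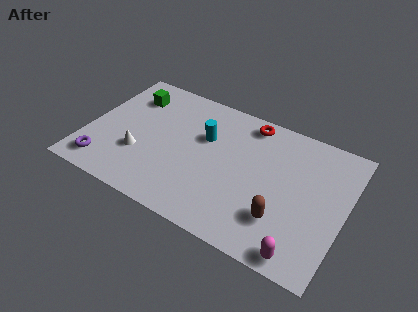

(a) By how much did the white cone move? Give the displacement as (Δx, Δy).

(1.9, 1.9)

The white cone started near (0.9, 0.8) and ended near (2.8, 2.7).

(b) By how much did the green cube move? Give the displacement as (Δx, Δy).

(0.9, 0.1)

From the two frames, the green cube sits at roughly (0.9, 6.1) before and (1.8, 6.2) after.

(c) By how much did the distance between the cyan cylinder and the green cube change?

-0.9

They were about 5.0 units apart before and 4.1 after — 0.9 units closer together.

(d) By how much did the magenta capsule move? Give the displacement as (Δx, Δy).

(0.0, -0.9)

The magenta capsule was at about (11.3, 1.7) and moved to about (11.3, 0.8).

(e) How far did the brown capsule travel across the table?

2.2

From (11.2, 4.1) to (10.1, 2.2), the brown capsule covered √(1.1² + 1.9²) ≈ 2.2 units.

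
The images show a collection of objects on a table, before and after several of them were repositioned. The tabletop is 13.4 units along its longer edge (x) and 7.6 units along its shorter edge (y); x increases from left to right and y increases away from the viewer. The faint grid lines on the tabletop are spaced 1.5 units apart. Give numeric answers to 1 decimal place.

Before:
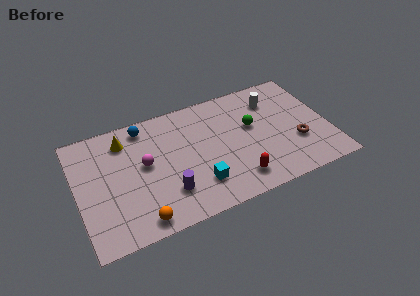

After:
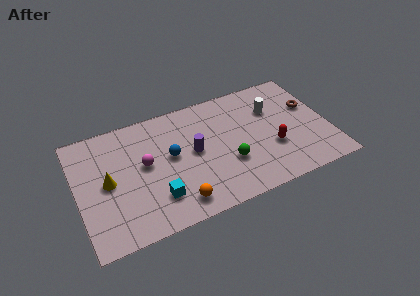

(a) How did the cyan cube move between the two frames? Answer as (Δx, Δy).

(-2.2, 0.0)

The cyan cube started near (6.2, 1.9) and ended near (4.0, 1.9).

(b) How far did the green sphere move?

2.4

The green sphere was near (9.4, 4.5) before and (7.9, 2.6) after, so it travelled √(1.5² + 1.9²) ≈ 2.4 units.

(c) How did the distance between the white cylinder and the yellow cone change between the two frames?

+1.1

They were about 8.0 units apart before and 9.1 after — 1.1 units further apart.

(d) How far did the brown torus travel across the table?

2.3

The brown torus was near (11.6, 2.6) before and (12.6, 4.7) after, so it travelled √(1.0² + 2.1²) ≈ 2.3 units.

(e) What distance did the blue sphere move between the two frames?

2.7

The blue sphere was near (3.8, 6.6) before and (5.0, 4.2) after, so it travelled √(1.2² + 2.4²) ≈ 2.7 units.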